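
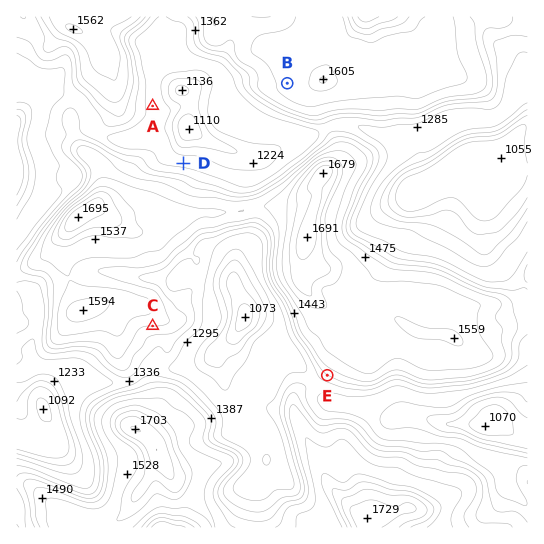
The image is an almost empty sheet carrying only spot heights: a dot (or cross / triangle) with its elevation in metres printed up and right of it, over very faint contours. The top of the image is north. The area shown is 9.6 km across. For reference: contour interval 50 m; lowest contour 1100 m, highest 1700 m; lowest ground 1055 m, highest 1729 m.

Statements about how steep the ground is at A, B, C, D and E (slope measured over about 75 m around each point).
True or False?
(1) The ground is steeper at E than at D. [True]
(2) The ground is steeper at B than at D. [False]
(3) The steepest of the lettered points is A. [False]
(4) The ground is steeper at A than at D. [False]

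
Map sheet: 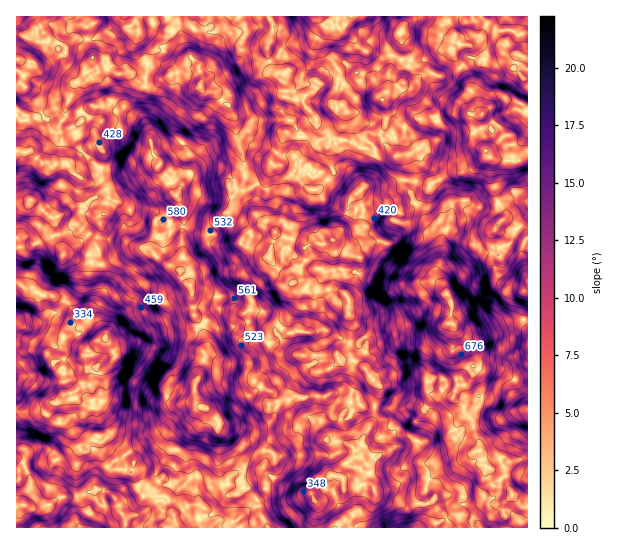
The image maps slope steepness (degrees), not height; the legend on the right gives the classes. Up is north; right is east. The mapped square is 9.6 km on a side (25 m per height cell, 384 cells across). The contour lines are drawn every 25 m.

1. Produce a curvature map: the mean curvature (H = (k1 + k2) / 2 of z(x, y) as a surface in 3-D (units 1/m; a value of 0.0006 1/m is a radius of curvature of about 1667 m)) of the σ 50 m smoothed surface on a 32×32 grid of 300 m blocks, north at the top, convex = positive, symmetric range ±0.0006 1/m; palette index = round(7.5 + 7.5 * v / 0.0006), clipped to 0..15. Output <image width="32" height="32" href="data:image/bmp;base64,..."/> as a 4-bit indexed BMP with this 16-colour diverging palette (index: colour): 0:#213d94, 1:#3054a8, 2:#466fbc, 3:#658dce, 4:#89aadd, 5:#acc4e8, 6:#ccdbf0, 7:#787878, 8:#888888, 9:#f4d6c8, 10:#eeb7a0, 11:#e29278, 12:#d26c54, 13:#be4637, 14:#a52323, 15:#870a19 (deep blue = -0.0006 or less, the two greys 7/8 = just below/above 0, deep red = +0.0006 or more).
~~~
<image width="32" height="32" href="data:image/bmp;base64,Qk12AgAAAAAAAHYAAAAoAAAAIAAAACAAAAABAAQAAAAAAAACAAATCwAAEwsAABAAAAAAAAAAlD0hAKhUMAC8b0YAzo1lAN2qiQDoxKwA8NvMAHh4eACIiIgAyNb0AKC37gB4kuIAVGzSADdGvgAjI6UAGQqHALail+qFi2Z/iCm2WoyHeMjr6IblhlSKbDUDfAZESombWKfs1Xi3mdaBDDcGbkVZqXVxpSGFg6STyXBab1prjXPHlVbCiXOFh/rMlTOqa8muzpXHWbeI64ZYQFTFYIichzFGdWeWmu6phHe1JZp5o0ZCR1JIvc/2YJdZXW2sWptAiESFWquKZGqr36wETatYbK98VHufn2cohwGVA1gFzX1zF0kIRmq8uEF1JWVa3EllJKpBETWt0TSVZ4pavGrsh8pnwDmHiajEb/9Uejn/uJfm1Rdod6tibqVpE0VVfrWdAwd1pLfLv7gVZgGeyP90AQOXs2g323JoM3innt3okmKA/IqHns64cJe5kmjM+bHj2e1Dv8TyUFWYQ1VQdsQY5hh1pNOktOZ3OSAoaEqbYGe46FChk8YYREhriG9Zqogn/na4Im3sxnlp7yWFxZ34itiHNWmpujR5WKuQGIJHlrugMqir+p6XPtVIVmuMc0IxJpeQXdZpo1hznJx/vKZQlIacZWn5utNm+oiop2z6azaaiYR65UOBc3PaM1hRdSWriGXsyZiFYHfbsDT8WXJRhPdiNpREcGKmtsqGuul5BlxudlYEopVUzcqIbIl7+nq76XsEmWsCTHpJSrNFaCPHvRWKqm+IbJlviUVXjfRjNqV0RAS6dXhpSPpYR4/3VsJW"/>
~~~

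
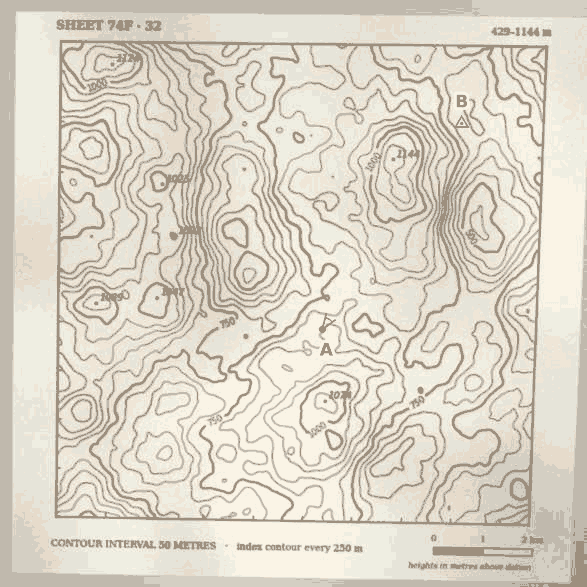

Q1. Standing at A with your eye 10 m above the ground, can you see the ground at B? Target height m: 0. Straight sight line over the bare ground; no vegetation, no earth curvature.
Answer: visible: false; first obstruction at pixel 358 277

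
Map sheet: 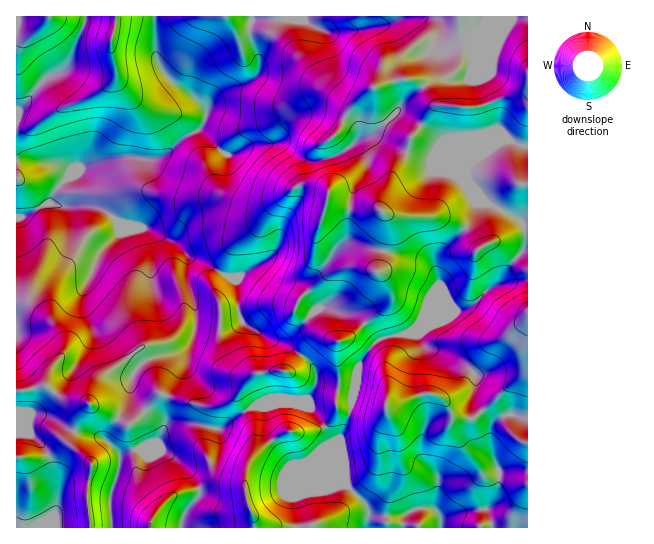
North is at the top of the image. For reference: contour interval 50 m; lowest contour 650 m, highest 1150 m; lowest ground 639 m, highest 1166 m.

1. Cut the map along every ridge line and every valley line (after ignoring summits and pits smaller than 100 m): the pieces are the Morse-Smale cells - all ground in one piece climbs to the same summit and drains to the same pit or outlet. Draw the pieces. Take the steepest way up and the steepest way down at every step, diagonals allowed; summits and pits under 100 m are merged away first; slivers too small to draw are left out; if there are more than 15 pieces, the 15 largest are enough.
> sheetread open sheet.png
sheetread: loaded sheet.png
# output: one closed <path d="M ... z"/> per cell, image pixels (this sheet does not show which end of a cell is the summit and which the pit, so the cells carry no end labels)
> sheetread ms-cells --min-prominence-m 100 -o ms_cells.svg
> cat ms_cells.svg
<path d="M527 16l-372 1 2 45 14 19 19 12 15 16 2 6-4 11-6 6-16 8-15 15-8 4-13 1-10-3-13 0-21 4-23 8-9 8 2-4-4-4-12-5-16-3-23 1 1 366 164 0 4-15 15-18-4-14-21-22-8-6-5-2-21-1 14-6 10-18 6-3 18 0 30 6 18-13 17-9 13 0 14-4 28 4 11 12 11 19 14 36-5-36 11-27 6-42 14-22 10-8 29-6 13-9 30-12 16-4 20-19 10-6 16-24 10-10 3 0z"/><path d="M527 249l-2 0-10 10-14 22-12 8-16 16-50 19-13 9-29 6-10 8-10 14-4 8-6 42-11 27 0 7 5 22 0 16 22 23 2 14 6-4 27 0 17-8 11 0 9 6 2 10 2-5 18-7 26-3 9-11 3-26 29-1z"/><path d="M154 16l-138 1 1 144 22 0 16 3 12 5 4 4-1 3 13-9 31-8 44 0 8-4 15-15 16-8 6-6 4-11-2-6-15-16-19-12-14-19z"/><path d="M287 403l-14 1-6 3-13 0-17 9-18 13-30-6-18 0-6 3-10 18-14 6 21 1 5 2 8 6 21 22 4 14-15 18-4 10 1 5 185-1 1-18-23-26-2-16-12-29-11-19-11-12z"/><path d="M519 471l-20 2-3 25-9 11-26 3-18 7-2 5-1-7-6-8-15-1-17 8-31 1-3 4-1 6 160 1 1-55z"/>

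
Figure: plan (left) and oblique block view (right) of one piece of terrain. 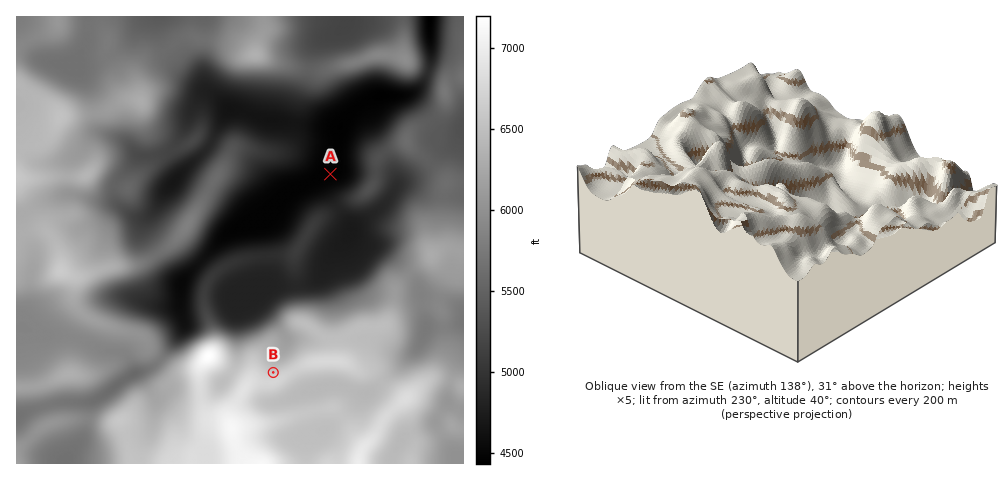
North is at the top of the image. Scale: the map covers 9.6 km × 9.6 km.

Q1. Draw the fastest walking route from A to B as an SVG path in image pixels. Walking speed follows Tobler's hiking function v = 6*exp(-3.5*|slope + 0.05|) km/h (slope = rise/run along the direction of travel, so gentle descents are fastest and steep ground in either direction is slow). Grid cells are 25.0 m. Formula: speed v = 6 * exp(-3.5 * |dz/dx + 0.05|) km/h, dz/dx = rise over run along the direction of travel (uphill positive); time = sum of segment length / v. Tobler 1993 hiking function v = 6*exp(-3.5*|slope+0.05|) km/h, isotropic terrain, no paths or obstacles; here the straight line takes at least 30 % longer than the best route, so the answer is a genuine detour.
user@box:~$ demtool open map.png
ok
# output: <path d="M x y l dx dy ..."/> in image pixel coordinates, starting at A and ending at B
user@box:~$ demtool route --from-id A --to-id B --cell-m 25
<path d="M330 174l0 6 2 2 0 35-24 47 0 14-1 2 0 10-1 2-2 2-17 8-6 6-7 14 3-1-1 2 2-1-2 5-7 7-4 7 1 2 0 19 4 7 3 3"/>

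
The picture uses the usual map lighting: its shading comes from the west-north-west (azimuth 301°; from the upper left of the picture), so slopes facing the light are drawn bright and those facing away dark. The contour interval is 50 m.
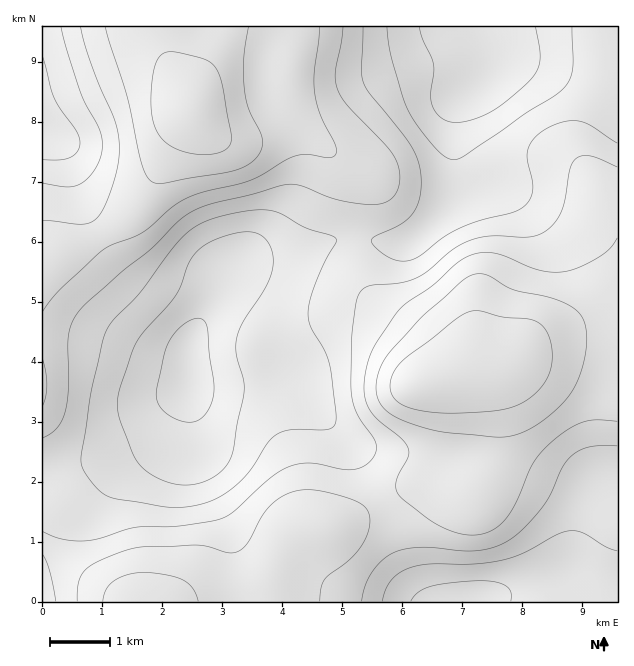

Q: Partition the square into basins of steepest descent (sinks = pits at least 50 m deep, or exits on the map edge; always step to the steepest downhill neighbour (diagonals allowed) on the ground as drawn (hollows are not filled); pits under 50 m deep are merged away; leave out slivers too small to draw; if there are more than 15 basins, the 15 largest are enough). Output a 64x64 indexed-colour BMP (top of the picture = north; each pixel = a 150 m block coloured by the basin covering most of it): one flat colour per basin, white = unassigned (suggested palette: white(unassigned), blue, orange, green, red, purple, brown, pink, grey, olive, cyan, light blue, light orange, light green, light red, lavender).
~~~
<image width="64" height="64" href="data:image/bmp;base64,Qk12CAAAAAAAAHYAAAAoAAAAQAAAAEAAAAABAAQAAAAAAAAIAAATCwAAEwsAABAAAAAAAAAA////ALR3HwAOf/8ALKAsACgn1gC9Z5QAS1aMAMJ34wB/f38AIr28AM++FwDox64AeLv/AIrfmACWmP8A1bDFACIiIiIhERERESIiIiMzMzMzMzMzMzMzMzMzMzMzMzMzIiIiIRERERERERERIzMzMzMzMzMzMzMzMzMzMzMzMzMiIiIRERERERERERETMzMzMzMzMzMzMzMzMzMzMzMzMyIiEREREREREREREREzMzMzMzMzMzMzMzMzMzMzMzMzIiERERERERERERERETMzMzMzMzMzMzMzMzMzMzMzMzMiEREREREREREREREREzMzMzMzMzMzMzMzMzMzMzMzMxERERERERERERERERETMzMzMzMzMzMzMzMzMzMzMzMzEREREREREREREREREREzMzMzMzMzMzMzMzMzMzMzMzMREREREREREREREREREREREzMzMzMzMzMzMzMzMzMzMxEREREREREREREREREREREREzMzMzMzMzMzMzMzMzMzEREREREREREREREREREREREREzMzMzMzMzMzMzMzMzMREREREREREREREREREREREREREzMzMzMzMzMzMzMzMxERERERERERERERERERERERERERMzMxETMzMzMzMzMzEREREREREREREREREREREREREREREREREzMzMzMzMzMRERERERERERERERERERERERERERERERERMzMzMzMzMxEREREREREREREREREREREREREREREREREzMzMzMzMzERERERERERERERERERERERERERERERERETMzMzMzMzMRERERERERERERERERERERERERERERERERMzMzMzMzMxEREREREREREREREREREREREREREREREREzMzMzMzMzERERERERERERERERERERERERERERERERETMzMzMzMzMRERERERERERERERERERERERERERERERERMzMzMzMzMxEREREREREREREREREREREREREREREREREzMzMzMzMzERERERERERERERERERERERERERERERERETMzMzMzMzMRERERERERERERERERERERERERERERERERMzMzMzMzMxERERERERERERERERERERERERERERERERMzMzMzMzMzERERERERERERERERERERERERERERESIhEzMzMzMzMzMRERERERERERERERERERERERERERERIiIiIjMzMzMzMxERERERERERERERERERERERERERERIiIiIiIzMzMzMzEREREREREREREREREREREREREREREiIiIiIiMzMzMzMREREREREREREREREREREREREREREiIiIiIiIiIzMzMxEREREREREREREREREREREREREREiIiIiIiIiIiIiMyEREREREREREREREREREREREREREiIiIiIiIiIiIiIiIRERERERERERERERERERERERERIiIiIiIiIiIiIiIiIhERERERERERERERERERERERERIiIiIiIiIiIiIiIiIiERERERERERERERERERERERERIiIiIiIiIiIiIiIiIiIREREREREREREREREREREREREiIiIiIiIiIiIiIiIiIhEREREREREREREREREREREREiIiIiIiIiIiIiIiIiIiERERERERERERERERERERERESIiIiIiIiIiIiIiIiIiJBERERERERERERERERERERERIiIiIiIiIiIiIiIiIiIkREEREREREREREREREREREREiIiIiIiIiIiIiIiIiIiREREERERERERERERERERERESIiIiIiIiIiIiIiIiIiJEREREERERERERERERERERERIiIiIiIiIiIiIiIiIiIkRERERBEREREREREREREREREiIiIiIiIiIiIiIiIiIiREREREQRERERERERERERERESIiIiIiIiIiIiIiIiIiJEREREREERERERERERERERERIiIiIiIiIiIiIiIiIiIkRERERERBERERERERERERERESIiIiIiIiIiIiIiIiIiREREREREERERERERERERERESIiIiIiIiIiIiIiIiIiJERERERERBERERERERERERERIiIiIiIiIiIiIiIiIiIkREREREREERERERERERERERIiIiIiIiIiIiIiIiIiIiRERERERERBERERERERERERIiIiIiIiIiIiIiIiIiIiJEREREREREERERERERERERIiIiIiIiIiIiIiIiIiIiIkRERERERERBEREiIRERESIiIiIiIiIiIiIiIiIiIiIiREREREREREQRIiIiIhEiIiIiIiIiIiIiIiIiIiIiIiJERERERERERBIiIiIiIiIiIiIiIiIiIiIiIiIiIiIiIkREREREREREQiIiIiIiIiIiIiIiIiIiIiIiIiIiIiIiREREREREREQiIiIiIiIiIiIiIiIiIiIiIiIiIiIiIiJERERERERERCIiIiIiIiIiIiIiIiIiIiIiIiIiIiIiIkRERERERERCIiIiIiIiIiIiIiIiIiIiIiIiIiIiIiIiREREREREREIiIiIiIiIiIiIiIiIiIiIiIiIiIiIiIiJEREREREREIiIiIiIiIiIiIiIiIiIiIiIiIiIiIiIiIkREREREREQiIiIiIiIiIiIiIiIiIiIiIiIiIiIiIiIiREREREREQiIiIiIiIiIiIiIiIiIiIiIiIiIiIiIiIiJERERERERCIiIiIiIiIiIiIiIiIiIiIiIiIiIiIiIiIkREREREREIiIiIiIiIiIiIiIiIiIiIiIiIiIiIiIiIi"/>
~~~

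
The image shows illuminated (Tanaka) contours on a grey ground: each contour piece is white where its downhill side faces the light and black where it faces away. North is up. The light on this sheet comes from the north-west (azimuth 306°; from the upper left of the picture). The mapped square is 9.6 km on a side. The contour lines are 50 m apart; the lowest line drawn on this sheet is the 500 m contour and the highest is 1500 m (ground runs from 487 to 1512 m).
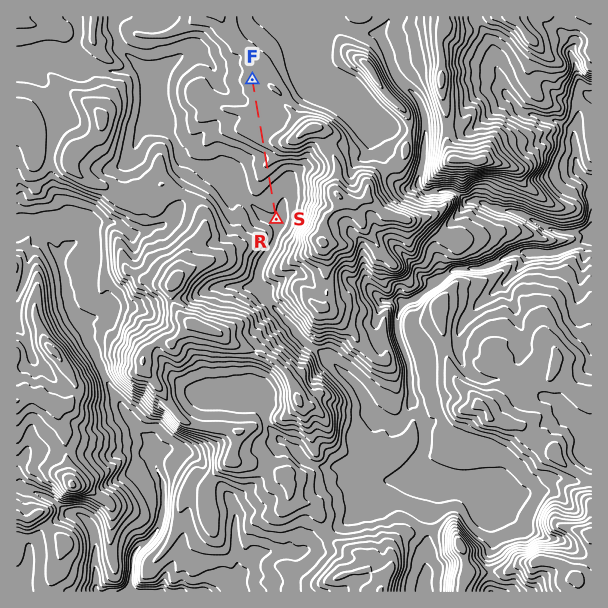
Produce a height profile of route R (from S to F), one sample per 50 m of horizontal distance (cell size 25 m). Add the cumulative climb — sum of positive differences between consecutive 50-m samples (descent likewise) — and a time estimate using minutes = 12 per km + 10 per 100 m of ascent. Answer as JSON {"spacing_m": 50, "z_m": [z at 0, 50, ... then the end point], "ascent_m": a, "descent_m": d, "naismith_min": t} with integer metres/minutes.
{"spacing_m": 50, "z_m": [987, 987, 995, 1004, 1008, 1012, 1016, 1020, 1024, 1029, 1035, 1042, 1053, 1069, 1087, 1107, 1126, 1143, 1152, 1153, 1146, 1142, 1150, 1167, 1190, 1212, 1227, 1233, 1233, 1230, 1227, 1223, 1221, 1220, 1222, 1222, 1220, 1218, 1219, 1220, 1218, 1215, 1217, 1222, 1225, 1226, 1227, 1227, 1227], "ascent_m": 272, "descent_m": 32, "naismith_min": 55}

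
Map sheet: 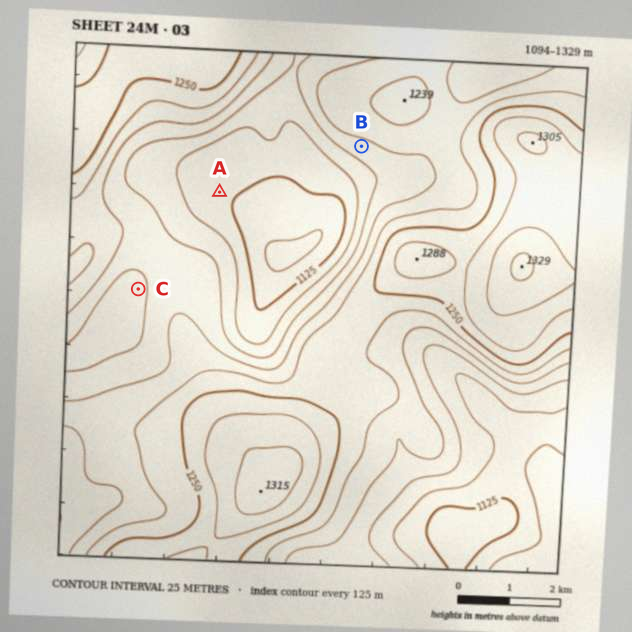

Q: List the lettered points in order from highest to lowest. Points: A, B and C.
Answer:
B C A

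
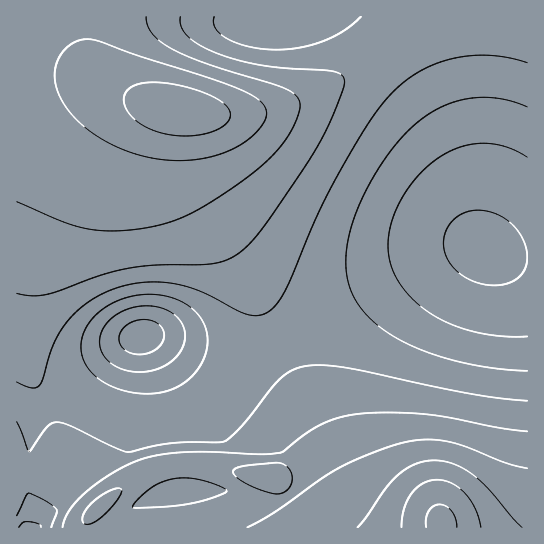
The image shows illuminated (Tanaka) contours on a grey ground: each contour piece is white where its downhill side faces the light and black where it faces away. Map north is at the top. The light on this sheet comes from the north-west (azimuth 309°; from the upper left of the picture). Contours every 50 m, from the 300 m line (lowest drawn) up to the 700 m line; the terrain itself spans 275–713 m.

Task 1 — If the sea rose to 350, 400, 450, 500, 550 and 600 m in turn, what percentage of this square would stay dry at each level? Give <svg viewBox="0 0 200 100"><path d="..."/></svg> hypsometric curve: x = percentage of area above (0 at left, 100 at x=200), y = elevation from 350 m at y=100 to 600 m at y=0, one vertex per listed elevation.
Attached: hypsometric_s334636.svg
<svg viewBox="0 0 200 100"><path d="M180 100l-18-20-40-20-41-20-32-20-31-20"/></svg>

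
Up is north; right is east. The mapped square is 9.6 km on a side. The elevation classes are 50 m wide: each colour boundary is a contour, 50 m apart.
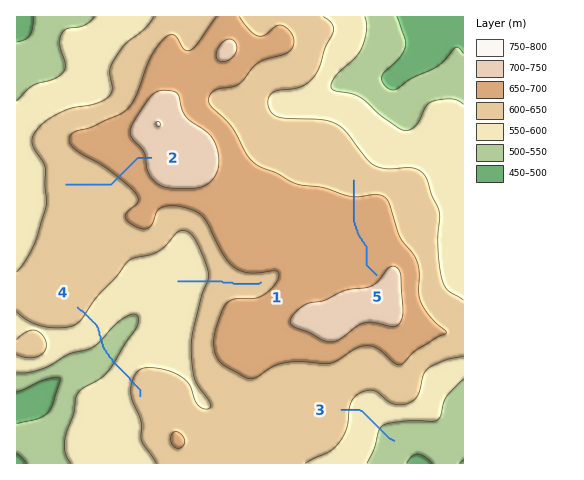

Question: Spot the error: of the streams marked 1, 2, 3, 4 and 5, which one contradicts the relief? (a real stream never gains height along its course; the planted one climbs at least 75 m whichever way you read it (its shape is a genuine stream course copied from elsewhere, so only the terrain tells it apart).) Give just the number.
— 4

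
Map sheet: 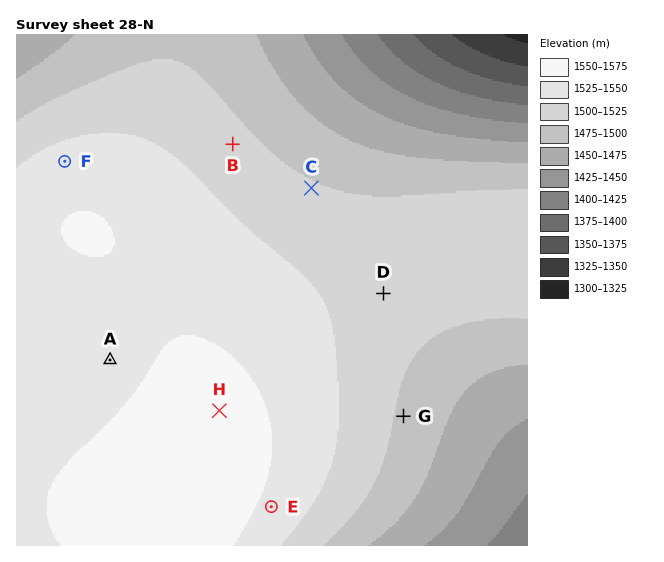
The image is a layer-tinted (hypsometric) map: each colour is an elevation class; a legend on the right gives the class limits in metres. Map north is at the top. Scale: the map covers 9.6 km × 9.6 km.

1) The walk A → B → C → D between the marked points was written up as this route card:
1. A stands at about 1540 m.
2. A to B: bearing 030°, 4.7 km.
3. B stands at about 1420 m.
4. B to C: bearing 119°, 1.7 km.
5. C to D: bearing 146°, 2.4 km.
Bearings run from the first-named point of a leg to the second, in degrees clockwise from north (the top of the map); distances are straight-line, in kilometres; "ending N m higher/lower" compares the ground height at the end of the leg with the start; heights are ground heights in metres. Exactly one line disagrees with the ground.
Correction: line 3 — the height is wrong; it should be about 1510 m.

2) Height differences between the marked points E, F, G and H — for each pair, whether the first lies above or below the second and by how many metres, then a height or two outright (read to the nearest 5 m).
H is above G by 65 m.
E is above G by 50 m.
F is above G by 40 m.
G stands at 1495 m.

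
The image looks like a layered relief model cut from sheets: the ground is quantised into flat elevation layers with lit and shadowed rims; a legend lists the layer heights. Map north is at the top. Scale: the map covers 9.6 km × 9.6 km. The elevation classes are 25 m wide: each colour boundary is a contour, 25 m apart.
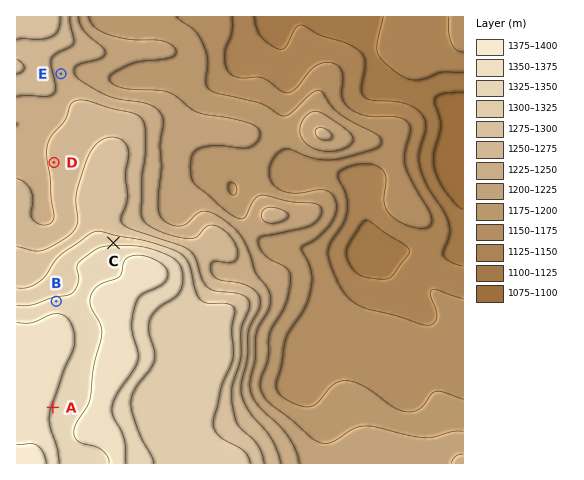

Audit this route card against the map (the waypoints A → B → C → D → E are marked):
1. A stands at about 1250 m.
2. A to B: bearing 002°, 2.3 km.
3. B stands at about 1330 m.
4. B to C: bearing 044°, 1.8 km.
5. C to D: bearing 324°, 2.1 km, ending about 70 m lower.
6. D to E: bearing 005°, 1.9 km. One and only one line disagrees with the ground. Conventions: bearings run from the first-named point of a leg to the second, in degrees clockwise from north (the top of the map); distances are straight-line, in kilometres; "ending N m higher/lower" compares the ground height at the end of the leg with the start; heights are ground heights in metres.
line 1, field height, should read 1350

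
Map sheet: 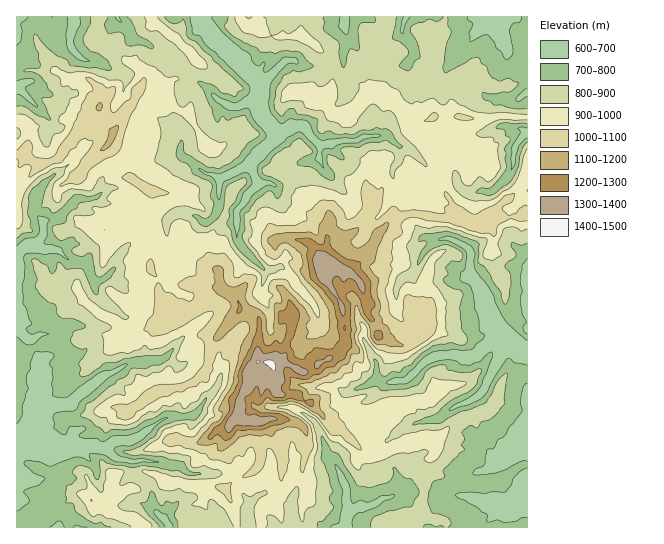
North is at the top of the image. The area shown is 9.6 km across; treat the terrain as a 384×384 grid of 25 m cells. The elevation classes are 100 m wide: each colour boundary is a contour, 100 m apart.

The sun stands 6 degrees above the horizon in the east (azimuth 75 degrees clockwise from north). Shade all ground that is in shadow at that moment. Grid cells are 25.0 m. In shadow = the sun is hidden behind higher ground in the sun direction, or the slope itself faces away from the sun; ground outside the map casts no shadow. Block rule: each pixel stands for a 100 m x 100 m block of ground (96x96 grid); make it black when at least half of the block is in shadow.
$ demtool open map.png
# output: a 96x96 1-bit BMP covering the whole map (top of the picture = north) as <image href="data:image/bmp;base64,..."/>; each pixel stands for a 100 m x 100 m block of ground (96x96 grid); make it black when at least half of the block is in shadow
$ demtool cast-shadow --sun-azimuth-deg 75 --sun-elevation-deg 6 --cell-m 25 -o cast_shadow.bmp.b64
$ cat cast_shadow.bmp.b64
<image width="96" height="96" href="data:image/bmp;base64,Qk2+BAAAAAAAAD4AAAAoAAAAYAAAAGAAAAABAAEAAAAAAIAEAAATCwAAEwsAAAIAAAAAAAAA////AAAAAAD///8//7zcH/IGAAD///x//73ch/AAAAD//8D//72dA2AAAAD//gH//728A/gAAAD//gP//xw8B/xgADD//AP//z48D9/gAfj//YH//z/eD8/wBwP//YH//jfeD8PwAAL//4PwAB/cH8PwAAD//8/h/8fcP4P4AAD///////PcfwP8AAD//////3vc/wf8ABj//////z/c/8P8ABz//////h3c/8H8AAT//////h/c/4CeAAD//////j++/wYGAAD//////j/+/AKAAwD//////399/AGABgD///////z94AAABAD///////i7wAADgAD//////4AHwAAj4AD//////8A/gAAA4AD//////8f/AAAQfgD//////9/+ABAAP4D//////9/YABAAH8B//////++AAAH8B8B//////++AGA/8A8B//////++eaB/8AeB///////88gjv8AOD///////85MJs8BPD///////8HoLgMBnD///////gHQfwADzD///////gHyX8H/5D///////kP+P8H+YD///////nP/fwB4P////////vv/fAgwP/////////v/fBwAP7//////////eD4Afz////n/3///eH4A/j////z/7/3+cPwA/j//n/z/8f3+8PgB/D//P/3/9//+8PAB/D/+///////+8OAB/D/8+///7//94OAD/D/59/f////74OYD/D8J//f////74H4P+D5p//f////ywH4f+D7j/+P/f//mgD4f8Dz//+H/f//mAB4/8D//3+H+f//kAA5/8D///+H8///gAAc/4D//7+Pt///gMA+f4D//5+PJ///AcB//4L//4+OA//+weB//47//4cOA/+BwPB//9x//4MeA/8HwHB//54f/gAMGf9/wnh//B4f+AAMPf7/57h/8B8/58AD/vx/59wY4g8//4AH5vx/x8wBw4Y///wDh3z/z+bHh8J/f/8AD375j8fPg/B/f//ADz/wH8PHj/B/f/+ABz/wP8OHH/z/8/4AB5/wf8OPO/zf4fgAD//gf8ePO/7v4PAAP/+A/8OPO77z8HAA/P8B/+OecZ+z+AAD/H+D7+GeeB+PfAAH+B/B/2H8eB+f/wAH8A/g/sH4+B/fv4YH4A/5///w8A/f38YDwAf7///g4APf78IHgAP////gwAD/98MHgAf//v/gwADf84EGA4///D/hwH+/+TAABp//+D/88D9//HAAB///4BesYAD//jgAB///wAcMQAD//zgAB//fAAIAwAP//zwAD//GBxgAgAP//zwAH7/gB4ABgdD//x4APx/gB4ABw4D//B4Afh/gBwABwAD/6P8AfD/gJwB8oAD/A/8AYP/+bwD4CAD+D/4Dwf//7kD4CAz8P/gPw///zuD4GB78//B/h///j+B8OB77/4D/H///D+B4GD7z/z/+P///D+D4DD7z/n/8//wcD+H8An7z/v/4//gID8HgAHzz/v/w//DID43gAD7z/n/Af+DYD7jgADrzPj/GH8jMB3hpAB4="/>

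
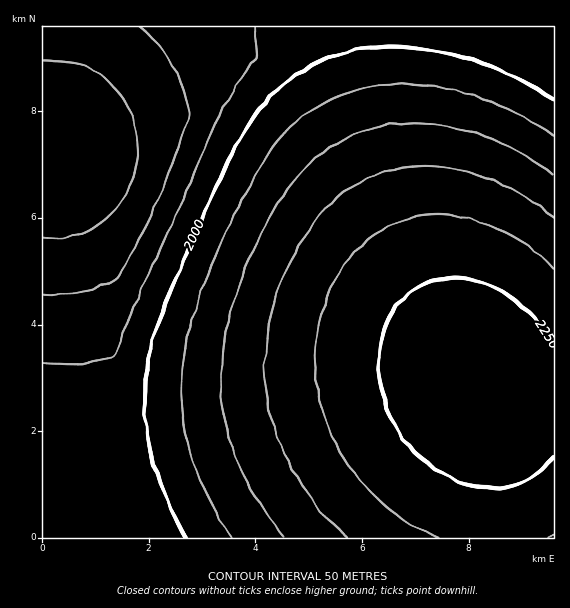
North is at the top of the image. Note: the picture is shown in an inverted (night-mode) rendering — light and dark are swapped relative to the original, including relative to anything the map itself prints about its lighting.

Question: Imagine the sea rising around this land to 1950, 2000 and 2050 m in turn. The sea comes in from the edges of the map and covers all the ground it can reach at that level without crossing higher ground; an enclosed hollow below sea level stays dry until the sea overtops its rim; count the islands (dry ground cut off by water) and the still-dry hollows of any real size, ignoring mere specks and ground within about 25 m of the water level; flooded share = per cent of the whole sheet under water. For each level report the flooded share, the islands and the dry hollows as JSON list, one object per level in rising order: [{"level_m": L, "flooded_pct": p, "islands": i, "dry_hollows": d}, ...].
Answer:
[{"level_m": 1950, "flooded_pct": 18, "islands": 0, "dry_hollows": 0}, {"level_m": 2000, "flooded_pct": 34, "islands": 0, "dry_hollows": 0}, {"level_m": 2050, "flooded_pct": 44, "islands": 0, "dry_hollows": 0}]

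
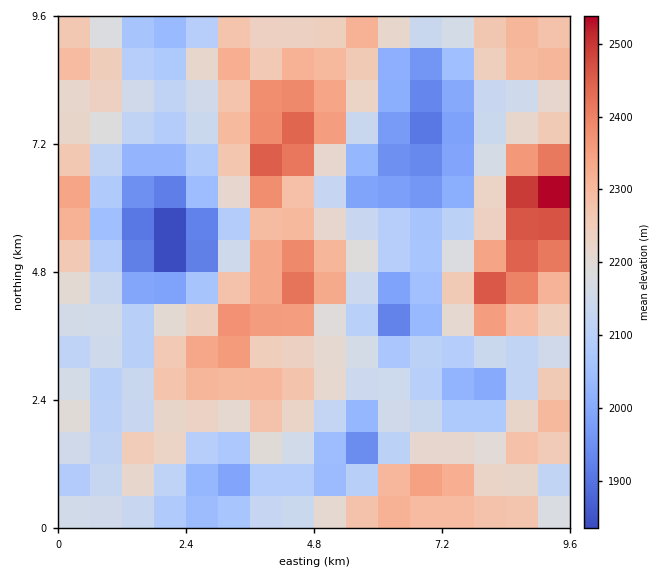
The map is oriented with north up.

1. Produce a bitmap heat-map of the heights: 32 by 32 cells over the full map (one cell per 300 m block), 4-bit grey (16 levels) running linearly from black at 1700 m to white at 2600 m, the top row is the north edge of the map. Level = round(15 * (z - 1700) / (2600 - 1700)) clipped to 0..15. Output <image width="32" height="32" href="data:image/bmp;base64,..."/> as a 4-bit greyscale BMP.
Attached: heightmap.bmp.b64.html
<image width="32" height="32" href="data:image/bmp;base64,Qk12AgAAAAAAAHYAAAAoAAAAIAAAACAAAAABAAQAAAAAAAACAAATCwAAEwsAABAAAAAAAAAAAAAAABEREQAiIiIAMzMzAERERABVVVUAZmZmAHd3dwCIiIgAmZmZAKqqqgC7u7sAzMzMAN3d3QDu7u4A////AIiHdmZWZ4d3iaqqqZmZqZh3eId3dlZ3d4iaq6u7qqmHZniYdmVVZnZmeKu7upmYdnZomXZlRWd2ZVeaurmImYeHd5mYZVZ4h2VFeJmZiJqZl3eaqYd3iYh2RFeIiImqqZh3eJmZiJmYdkVoh3d4maqYd2eJmZmqmYdmiHdlVnmql3Z3mamqqqqYeIh2ZUVoqod3eKq7uqqZmYd3dmVWZ5h3h3iqu7qZmZmHdndmdmd3d4dniavLmZmJh2Z3d4iHiHiHZ4may7u6iIZUVnmqmZiIh3eIibu7y5h2M0aKzLqpmIdlZmeru8y5hkRWi93LqpiGUzNGmqvMypdlZ4rNy7qodkMiNXmrzLqYdmaJvNzLuXZTIjRoq7upiHZmeJvN3Ll1QyI0V6u6mYh2ZniKzdy6dUMiRWiaqZh3dmZmis7dynVDM1Z5u6mGVVVVVnrO7cp2VEVnisy5hlRERFaK3u65hmVVZordy5dVRERVeb3dqHZlVmeazdyoZlRERWiru5iHdmZ4q7zMyXZUNEVomaqYiYd3eJu8zcqXVDRFeIiJmJmXd3eazMy6mGREVXiHiZiZhmeImru7uqhkRFV4h4mpqYZniaqqqqqoZERWiZmqqqh2Z4m6maqqqGVVaJq7uqqYdmZoqpmZmaqHdmiaqqqZh2ZlVomZmYm7qZiJmaqp"/>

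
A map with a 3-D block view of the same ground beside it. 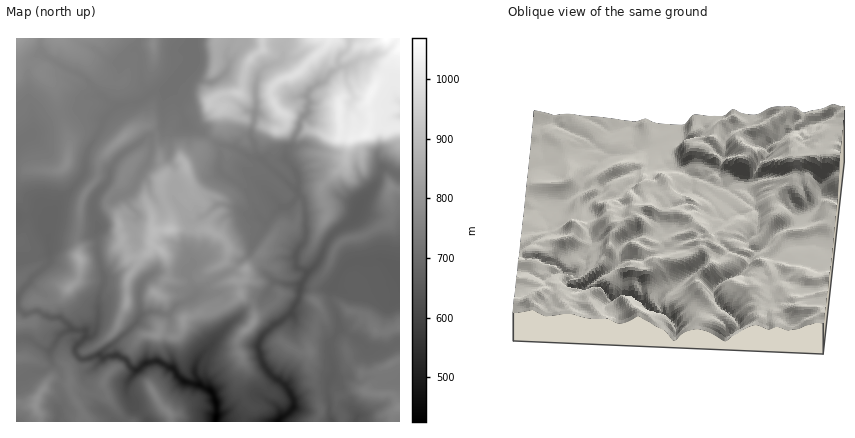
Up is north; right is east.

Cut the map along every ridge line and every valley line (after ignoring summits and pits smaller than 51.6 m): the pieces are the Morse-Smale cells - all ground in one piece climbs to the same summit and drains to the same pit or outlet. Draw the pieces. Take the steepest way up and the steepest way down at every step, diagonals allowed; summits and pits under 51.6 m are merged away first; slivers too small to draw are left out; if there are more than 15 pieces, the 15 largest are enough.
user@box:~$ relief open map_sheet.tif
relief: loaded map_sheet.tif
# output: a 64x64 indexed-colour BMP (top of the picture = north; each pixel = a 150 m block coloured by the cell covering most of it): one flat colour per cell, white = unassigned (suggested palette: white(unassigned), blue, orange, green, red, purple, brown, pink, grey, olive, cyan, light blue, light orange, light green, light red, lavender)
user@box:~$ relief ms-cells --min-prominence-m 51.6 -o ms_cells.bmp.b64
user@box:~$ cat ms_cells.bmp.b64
<image width="64" height="64" href="data:image/bmp;base64,Qk12CAAAAAAAAHYAAAAoAAAAQAAAAEAAAAABAAQAAAAAAAAIAAATCwAAEwsAABAAAAAAAAAA////ALR3HwAOf/8ALKAsACgn1gC9Z5QAS1aMAMJ34wB/f38AIr28AM++FwDox64AeLv/AIrfmACWmP8A1bDFAERERERERERERAAA3d3d3d3czADu7u7u7u6ZmZmVVVVVREREREREREREQA3d3d3d3dzMzO7u7g7u7umZmZVVVVVERERERERERERA3d3d3d3d3MzMzu7gAO7u6ZmZVVVVVURERERERERERE3d3d3d3d3czMwA7gAA7u6ZmZVVVVVVRERERERERERETd3d3d3d3dzMzAAAAADu7pmZlVVVVVVERERERERERERN3d3d3d3dzMzMAAAADu7umZlVVVVVVURERERERERERE3d3d3d0czMzMAAAADu7u6ZlVVVVVVVRERERERERERETd3d3dERzMzMzAAADu7u7plVVVVVVVVERERERERERERE3d3dERHMzMzMAADu7u7pmZVVVVVVVUREREREREREREEd3dEREczMzMwADu7u7umZlVVVVVVVRERERERBREREERERERERzMzMzAAO7u7u6ZlVVVVVVVVERERERBEREREREREREREczMzAAA7u7u7pmVVVVVVVVUREREREERERERERERERERHMzMAA7u7umZmZVVVVVVVVRERERERBERERERERERERERzMwAAO7pmZmZmVVVVVVVVERERERESxEREREREREREREczAAA7umZmZmZVVVVVVVURERERLu7ERERERERERERERHMzAAOmZmZmZmVVVVVVVRERERLu7uxERERERERERERERzMAAzJmZmZmZVVVVVVVERES7u7u7EREREREREREREREczMzMyZmZmZlVVVVVVU//+7u7u7sRERERERERERERERHMzMzJmZmZlVVVVVVV///7u7u7uxERERERERERERERERzMzJmZmZmVVVVVVVX///u7u7u7ERERERERERERERERERzJmZmZmVVVVVVVVf//u7u7u7sREREREREREREREREREZmZmZmZVVAAVVVV//u7u7u7uxERERERERERERERERERmZmZiIiAAAAABVX/u7u7u7u7sRERERERERERERERERERERGIiIAAAAAABf/7u7u7u7uxEREREREREREREREREREREYiIiAAAAAAA//+7u7u7uxERERERERERERERERERERESKIiIgAAAAAD///u7u7u7ERERERERERERERERERERERIiiIiIAAAAiP//+7u7u7sREREREREREREREREREREREiIoiIiIiIiI///7u7u7uxERERERERERERERERERERESIiiIiIiIiIj///u7u7uxEREREREREREREREREREREREiIoiIiIiIiP//+7u7u7ERERERERERERERERERERERESIiiIiIiIiI///zu7d3cRERERERERERERERERERERERIiIoiIiIiIj//zN3d3d3EREREREREREREREREREREREiIiKIiIiIiP//M3d3d3EREREREREREREREREREhERESIiIiKIiIiIMzMzd3d3cREREREREREREREREREiIRERIiIiIiiIiIgzMzN3d3dxERERERERERERERERESIiEREiIiIiKIiIiDMzMzd3d3ERERERERERERERERERIiIiESIiIiIiiIiIMzMzM3d3cRERERERERERERERERIiIiIiIiIiIiKIiIgzMzMzN3d3EREREREREREREREREiIiIiIiIiIiIiiIiDMzMzMzd3dxEREREREREREREREiIiIiIiIiIiIiIoiIMzMzMzM3d3ERERERERERERERIiIiIiIiIiIiIiIiiIgzMzMzMzd3dxERERERERERESIiIiIiIiIiIiIiIiIogjMzMzMzM3d3ERERERERERERIiIiIiIiIiIiIiIiIiIiMzMzMzMzd3dxEREREREREREiIiIiIiIiIiIiIiIiIiIzMzMzMzN3d3cRERERERERESIiIiIiIiIiIiIiIiIiIjMzMzMzM3d3d3ERERERERERIiIiIiIiIiIiIiIiIiIiMzMzMzMzN3d3dxERERERERZmYiIiIioiIiIiIiIiIiIzMzMzMzM3d3d3dxERERERZmZmYiIiKiIiIiIiIiIiIjMzMzMzMzN3d3d3dxERERZmZmZiIiKqoiIiIiIiIiIiMzMzMzMzM3d3d3d3cREWZmZmZmIiIqqiIiIiIiIiIiIzMzMzMzMzN3d3d3dxEWZmZmZmZiKqqqoiIiIiIiIiIjMzMzMzMzMzd3d3d3ERZmZmZmZmqqqqqiIiIiIiIiIiMzMzMzMzMzM3d3d3ERZmZmZmZmaqqqqqoiIiIiIiIiIzMzMzMzMzMzMzN3dxFmZmZmZmZqqqqqqiIiIiIiIiIjMzMzMzMzMzMzMzd3EWZmZmZmZmqqqqqqIiIiIiIiIiMzMzMzMzMzMzMzMzMWZmZmZmZmaqqqqqoiIiIiIiIiIzMzMzMzMzMzMzMzMzZmZmZmZmZqqqqqqqoiIiIiIiIjMzMzMzMzMzMzMzMzM2ZgAAZmZmqqqqqqqqIiIiIiIiMzMzMzMzMzMzMzMzMzNgAAAGZmZqqqqqqqqiIiIiIiIzMzMzMzMzMzMzMzMzMzAAAAZmZmaqqqqqqqoiIiIiIjMzMzMzMzMzMzMzMzMzMwAAAGZmZmaqqqqqqiIiIiIiMzMzMzMzMzMzMzMzMzMzAAAABmZmZmqqqqqqIiIiIiIzMzMzMzMzMzMzMzMzMzAAAAAGZmZmqqqqqqqiIiIiIjMzMzMzMzMzMzMzMzMzMAAAAABmZmZqqqqqqqoiIiIi"/>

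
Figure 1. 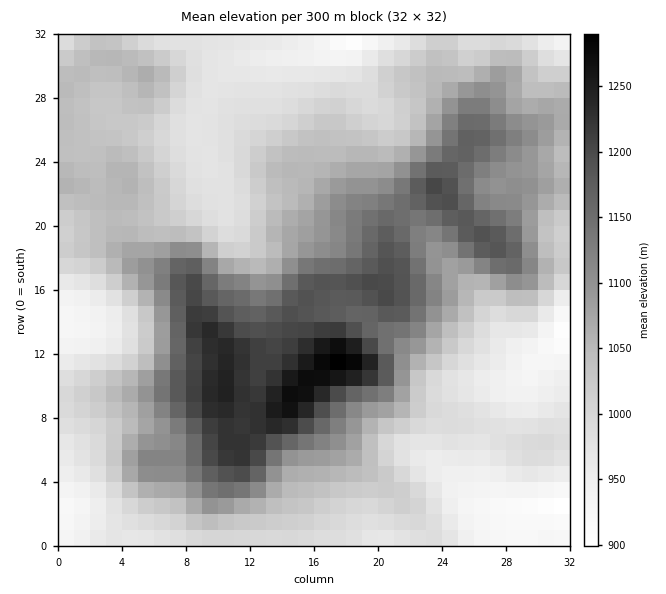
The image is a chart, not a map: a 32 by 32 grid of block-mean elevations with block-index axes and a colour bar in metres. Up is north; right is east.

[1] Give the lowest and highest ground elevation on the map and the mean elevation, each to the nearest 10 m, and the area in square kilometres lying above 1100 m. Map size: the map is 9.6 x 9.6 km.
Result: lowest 890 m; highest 1290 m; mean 1060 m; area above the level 26.7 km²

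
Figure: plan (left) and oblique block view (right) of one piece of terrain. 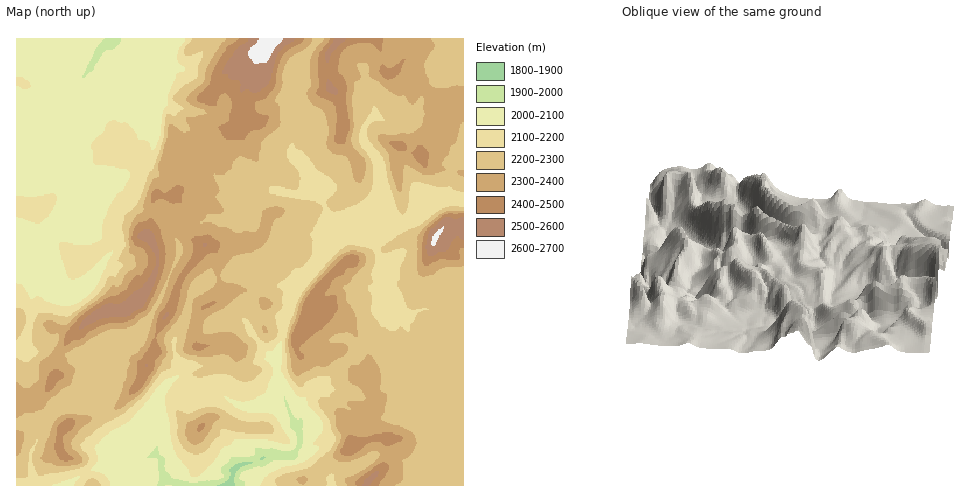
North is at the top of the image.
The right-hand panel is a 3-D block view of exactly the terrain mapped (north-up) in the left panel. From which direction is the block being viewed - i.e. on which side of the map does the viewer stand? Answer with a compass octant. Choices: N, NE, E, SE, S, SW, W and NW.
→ E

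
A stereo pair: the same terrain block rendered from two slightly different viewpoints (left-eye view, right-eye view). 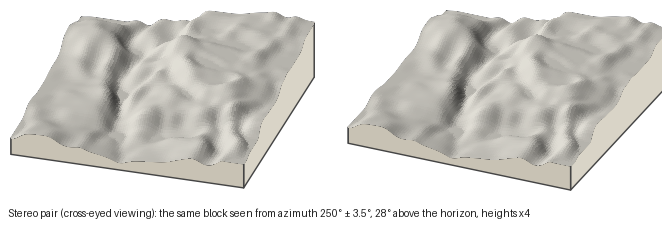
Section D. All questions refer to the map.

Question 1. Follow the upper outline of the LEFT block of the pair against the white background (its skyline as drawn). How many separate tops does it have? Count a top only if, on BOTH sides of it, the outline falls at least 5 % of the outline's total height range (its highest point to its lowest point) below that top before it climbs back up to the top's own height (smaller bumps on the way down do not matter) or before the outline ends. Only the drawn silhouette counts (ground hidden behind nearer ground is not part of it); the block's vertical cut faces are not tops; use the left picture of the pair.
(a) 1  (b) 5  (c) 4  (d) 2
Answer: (d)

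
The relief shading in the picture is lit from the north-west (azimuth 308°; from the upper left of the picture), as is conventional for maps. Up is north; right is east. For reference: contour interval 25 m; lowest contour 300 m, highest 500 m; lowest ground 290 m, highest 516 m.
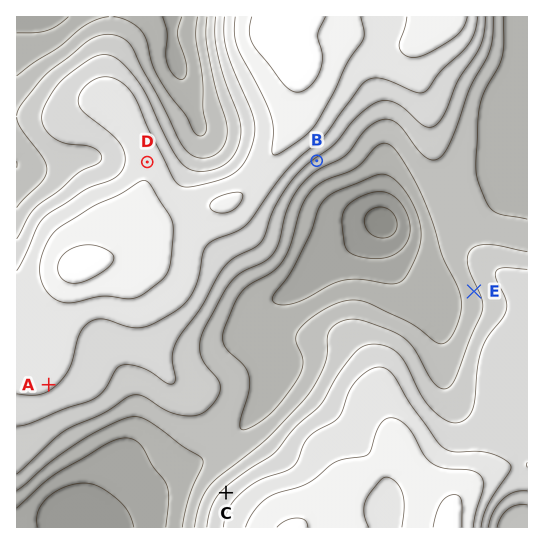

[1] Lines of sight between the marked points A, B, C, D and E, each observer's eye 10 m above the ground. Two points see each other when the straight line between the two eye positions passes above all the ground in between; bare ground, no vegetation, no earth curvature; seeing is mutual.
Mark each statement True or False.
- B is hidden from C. False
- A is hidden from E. False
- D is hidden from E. True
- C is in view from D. False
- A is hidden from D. True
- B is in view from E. True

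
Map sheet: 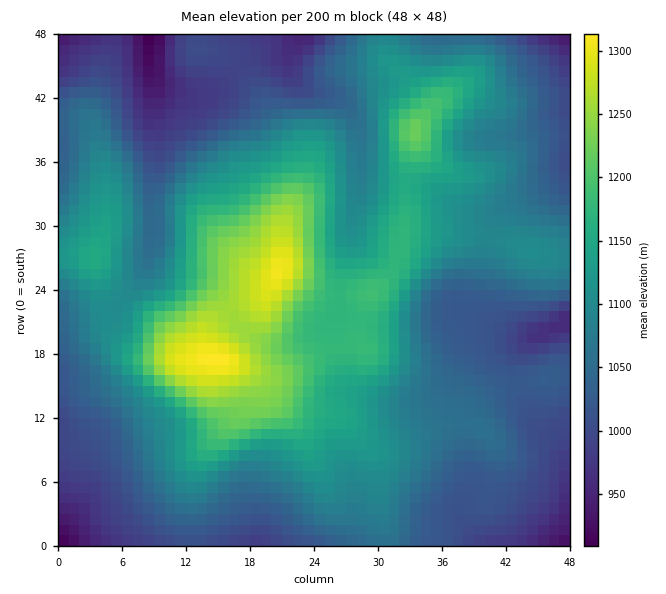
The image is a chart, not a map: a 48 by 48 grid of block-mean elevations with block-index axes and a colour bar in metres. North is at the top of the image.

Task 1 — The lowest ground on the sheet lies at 900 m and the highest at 1310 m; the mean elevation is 1090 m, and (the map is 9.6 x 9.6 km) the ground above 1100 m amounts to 37.6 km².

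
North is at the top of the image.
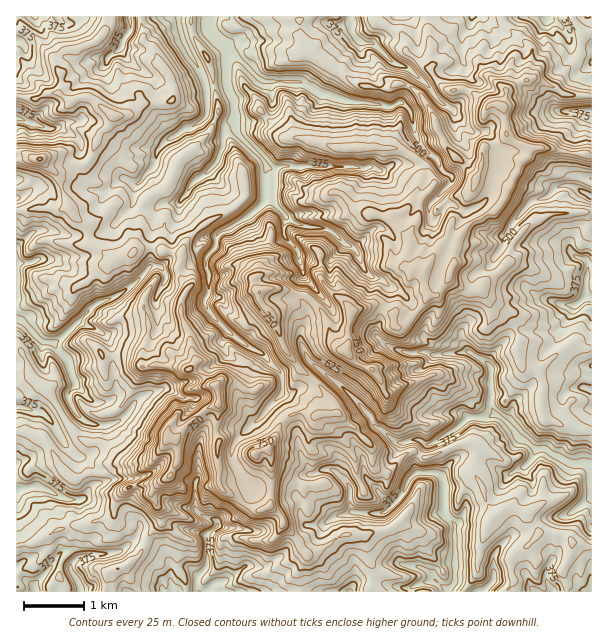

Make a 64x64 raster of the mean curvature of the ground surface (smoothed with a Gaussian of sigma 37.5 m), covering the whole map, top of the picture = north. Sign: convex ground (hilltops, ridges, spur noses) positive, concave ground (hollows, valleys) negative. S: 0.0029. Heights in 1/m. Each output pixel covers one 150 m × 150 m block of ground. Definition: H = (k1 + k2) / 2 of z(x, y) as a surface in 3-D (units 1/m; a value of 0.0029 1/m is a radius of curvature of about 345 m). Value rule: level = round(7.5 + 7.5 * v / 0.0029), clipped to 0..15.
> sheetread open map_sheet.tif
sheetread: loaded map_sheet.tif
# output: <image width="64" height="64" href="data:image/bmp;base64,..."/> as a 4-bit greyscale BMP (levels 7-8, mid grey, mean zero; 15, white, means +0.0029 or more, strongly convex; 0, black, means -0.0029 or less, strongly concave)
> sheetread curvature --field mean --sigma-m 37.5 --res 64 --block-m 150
<image width="64" height="64" href="data:image/bmp;base64,Qk12CAAAAAAAAHYAAAAoAAAAQAAAAEAAAAABAAQAAAAAAAAIAAATCwAAEwsAABAAAAAAAAAAAAAAABEREQAiIiIAMzMzAERERABVVVUAZmZmAHd3dwCIiIgAmZmZAKqqqgC7u7sAzMzMAN3d3QDu7u4A////ANZMfHI5lmuHdphjZmVVZmdlVkOqhjE5lEuSCLpzonqGhTfLBomXl4dl12tDjLmHqHaZhWh6zqYrVM1RnFpoqHaLoaVL3MynZ5eTRbZkd5hph5eGiZllRF1FnkK4S2XYdlaoShaHeNp4d4igx5RXV4jJd4WJdSVYx0SdZch5o4p2l2pnhCIQWqdneLDWdmZzW7mIZoiHWoqGRYxxqphmaniaqGiJm7lGtVafwPis/fZMdqp4iHd5iZs1i6U5mYd6uXeKqIl3iYWYa6QAu6Yjm5eWasuqqYiayCaKqWRoqquUiHeZmqiZhUm0OvoGJWRPtEU3qpqsuYeaNHqoh4iHeLVniWiYl6hUSYr7ARSJ22xzuWIiIATMhTJ1eaqHmWMRiUmYqXZmp0ZvpRCGlLys9nW3aIR3oE64crhHiJiKqpUoaoggIleaZesls4aex2bERoeKhe54B9lxm1qWiXaZzYRDMlnHSI74m4rynPpndsVYma1x9E9g/YFpipVqtLd8tJpHm7plISJs/jAH5nZmxWdq5wqEjYCLkZqZiCp0yFXEnIiqeZiHjHCNuQjoVmbmdlMRbDyspgADi5iFUynbZXZGiKhmeZm5ywzVCfRHxuWHaYdtPXTHb6gnmGnqRKZEVXdZpldmh2eOiLUK4mz653O7lYk8qH/p75V4mnnUVElleJtyiqmHZnfqpwn3OIr1Y7VGtK+0AVAH7KmHk0RFeJiaqjbKmXhle+nGF7lTZapkiKlm6TCXPGAYyqpkSJaqqpmWPMQSJYdX6ZxVtGVHilSqdp6wGqit7VComTSJyqmIp2ONIr21R2afW9Smh3OKuKqr50DaqmRXlBIyR4m4iHciVtgPh5xVdl7UvfplpEmYiIu2BL10Z3dUykfEmbd4ZqqKsbg2R5RWeQAC9kenMlmHjnBIr2R4aJh7GMVpp1q7iJqmM5qWh0IRv9rla9yhlWnnBYba2HZKaawmmWaodUOJqLkGeoVpVzQwbPumfPC3nkBXaPhp3Jq5dhmolpeJioqF1DycZo3Iif9yqmd3YI3QCIifp2MG/ah9JYmolneHe0jCR3tmjq2ImslEW6UIvQKHnrrty/dYm7UHioeJh2a6S0NVnXdrdppbl4TZEHz0Gp3scoQAARESBHaqh2iYitlDO9vaOHiWpmx1PGBWb4B4q7toEEzKmIZbpUuYhoqYszhgn5E2ZqR2bIywCZh+c5enmkEq2kOodKunSId3aJdUfOUFOKV3tZTKiBC8ZbtkV7WpRG28c9hjarh3d3hnl1ZXnkGquofFZuagDqZX+WdYsp1oSonDm2dEqXmpiJaYl2eLxAq5isNZ9yD2V36oiF1ivNp5t5lbZVaYiXiZQ0xZp3nGUASa0Kj3AmWnuTVn2A3baaeTbLpGmKmIhkJHQ0l5iLqKgQf0VN6g1kvdvMyw6aaGk0aKenmal2ZViLyDKbqam5q4QJ8In7CdqbVmMAy5loI0a2lZxlmndUmJmYJNyZdXiai2DBqLgJN7u8zhf1uII5iqi1fTRHqXeaiJkRE1VYiZmZsiKapC/7mpZWCIOacKu5iKhcuJVsuHd3iwXSRVVmiZq3rY2WBXiInfsG/ElCeKaXeml1ZTqaiIg0Qdybu6qHebiaTWyQ6YZ2cF/7kAeIpZeImJirh5VmdzyWKadVd2dplXhZwzCGh28I+ZkEtW1nmHaXtmRB2VZnZ6hzNXiZdWmHaGaOwgGGnxsAAFeqMnqKU6maR5JemGVll5hoe4iYV4hqZnjPsgPfIIzc6orKt1xSbWrZxgfLqZeLy6qqdnp1h2mGmHjPYEcIdEVXqbeZmUtnQ1rpUKqqvdN4hbiIaah6hVCKiHr5JHzcu3qIdnaYgJiqVZ2UEmd3WVdmllZmqGqatDuoZ9olemmsuneYhni6CsuGbZaZOIIndEmGeZdkN4m5BJWI2DVq56u7t5hYiW+gi6Z5w1VUSKRUnIeHZ1ijWLpiGKrnNYxYdpiEcHmZmwBatnfaRph2Wqy2aLl3eqgpqYshfdk1MAAAAAEHNFfUPaXXd4uHNWWb7+qWW3eIiimrq8Cvcia1eancrJqYzjBvosdneqZ63vuGiqk7l4ZXVInKlGsiasp8vMzLurujG/lE2naL3/qHqFh4Y3qXaIh0Bp20dEq8zLupiIiImYBo1WhmfKdYd1V7UwBamJl2eIiBBfZVeJmJiIh4mJiMcL+ThGN8dkRopoAlqTU1arqXdpaBXDVTiHqGiYeomW9Bj6RH2GtWhli5dpdsyUi8mZhomOkfZI/ijXZJhohlDAPOQGirjYVXMAAK3UWsm6ZXeZrKdi9EXLCdelYwAABgKvEINo3Ll3Zaq7uI3YapdXiYZ7mHS0W8ZOiGIjeczPdvkN+shkyGd47c02pHh2iFmJlmqJR4SOQzIiNZi963z/cKuLQV64q5yUZXpUuYhViodGm5gbdKg2ZVRYqriFu5UJtEVL1na8gnZod2i4ZpNsVIq5hC5WlFncuoqplnayAKyZhVmFhni3aYWke5aHRRZamqhSn2ZZeIiqqYiJPFCtmIiVmUh7WHiGmXSoq7u7gHeLhkT2Z3h6mYiIiIZFHLtYl4WJZnhtWYWYSLWXeKyyPamFO4VmVWZneYmYg0VniVmYhYl3d7d4k6nrWoVma8oJuHZMRmyVeIiIeIZjq5qpWoeXWXeKqEdWubZpZ5Zpugx1Vl5Wd3qpiJmFN2KcuFVYdmlIaJRFM52W"/>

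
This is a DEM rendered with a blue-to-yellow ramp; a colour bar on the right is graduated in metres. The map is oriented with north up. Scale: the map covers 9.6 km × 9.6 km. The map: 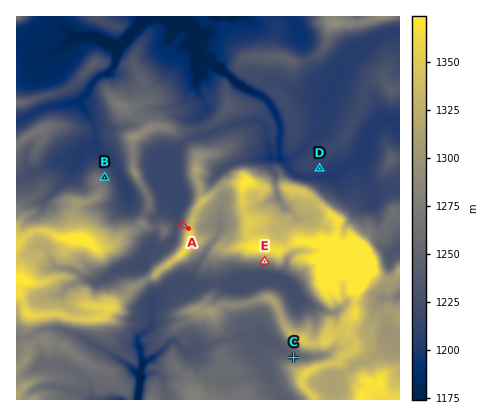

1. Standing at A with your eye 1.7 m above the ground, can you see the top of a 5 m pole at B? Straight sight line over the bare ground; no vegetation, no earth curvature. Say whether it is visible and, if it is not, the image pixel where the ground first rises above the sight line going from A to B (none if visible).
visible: true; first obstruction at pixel None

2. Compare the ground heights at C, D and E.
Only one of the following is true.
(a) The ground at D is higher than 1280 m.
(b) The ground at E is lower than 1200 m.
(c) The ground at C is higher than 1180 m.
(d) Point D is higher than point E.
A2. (c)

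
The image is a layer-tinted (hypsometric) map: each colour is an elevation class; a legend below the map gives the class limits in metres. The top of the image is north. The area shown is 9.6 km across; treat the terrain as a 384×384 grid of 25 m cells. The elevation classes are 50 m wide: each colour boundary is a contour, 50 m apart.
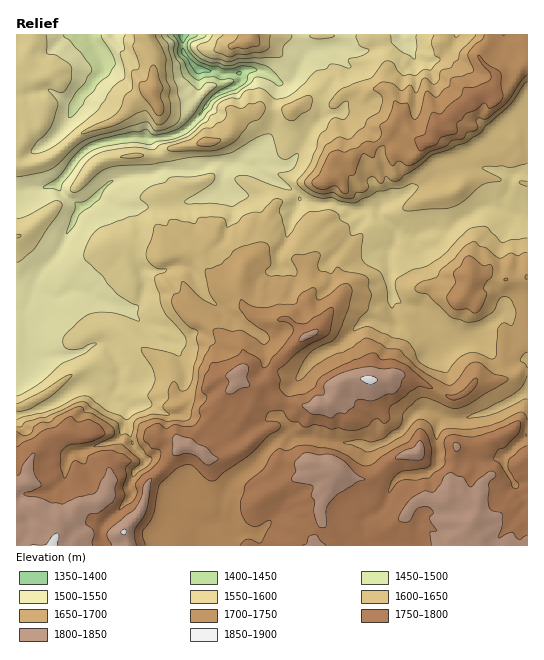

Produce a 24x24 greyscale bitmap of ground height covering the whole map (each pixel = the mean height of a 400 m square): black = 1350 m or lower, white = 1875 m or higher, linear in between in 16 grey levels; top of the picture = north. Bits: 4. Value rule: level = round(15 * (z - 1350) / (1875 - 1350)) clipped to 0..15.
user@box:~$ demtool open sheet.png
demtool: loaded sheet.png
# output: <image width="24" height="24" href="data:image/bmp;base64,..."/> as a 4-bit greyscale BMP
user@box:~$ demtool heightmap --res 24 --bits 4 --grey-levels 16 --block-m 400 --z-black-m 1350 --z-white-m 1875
<image width="24" height="24" href="data:image/bmp;base64,Qk2WAQAAAAAAAHYAAAAoAAAAGAAAABgAAAABAAQAAAAAACABAAATCwAAEwsAABAAAAAAAAAAAAAAABEREQAiIiIAMzMzAERERABVVVUAZmZmAHd3dwCIiIgAmZmZAKqqqgC7u7sAzMzMAN3d3QDu7u4A////AO7t3bu7u83czM3e3e7tzcu7vMzczN3e3NzN3Mu7vM3dzM3d3NzM28vMu83tzMvdzMy7ur3cy7zLq9vMy5vMqbzMzLu8u6qqu3eZd4m8zM3dzKmpmVd2Znis3Lve7curqVVmZ3ic3Lqs3LiamVVmZ3eKuryqqYd4iVVmZmiaqrzKiIeJiVVVVnmZqqqql4iqmVVVZniJqZmZh4mrqmVWd4iImYmIdneamXVWd3iIiIiHdmZ4d2ZVVmd3d3d3Znd2ZlVVVWZlZmeJh3iHd2VWVVVlVWeqmYeHd2ZlZmd3ZWaaqrqHd3ZWZVVodmZ4mry6iHZFd4ZGd3d3iqvLqGZUaJZDRVZ3iYmryndkR4UkRFVmZ2eau2ZEV4NHmGVVZmeKqw=="/>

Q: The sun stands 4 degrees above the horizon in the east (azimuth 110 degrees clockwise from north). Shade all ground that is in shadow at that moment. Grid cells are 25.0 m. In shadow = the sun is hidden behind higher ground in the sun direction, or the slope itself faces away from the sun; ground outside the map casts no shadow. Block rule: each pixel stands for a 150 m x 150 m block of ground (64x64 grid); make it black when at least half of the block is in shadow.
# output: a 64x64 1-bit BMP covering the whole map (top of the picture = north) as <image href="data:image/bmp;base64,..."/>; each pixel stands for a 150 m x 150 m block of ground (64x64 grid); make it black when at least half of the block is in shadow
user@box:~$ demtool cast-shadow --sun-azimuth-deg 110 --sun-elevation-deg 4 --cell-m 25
<image width="64" height="64" href="data:image/bmp;base64,Qk0+AgAAAAAAAD4AAAAoAAAAQAAAAEAAAAABAAEAAAAAAAACAAATCwAAEwsAAAIAAAAAAAAA////AAAAAABAHAAJwAAQABA4AAPAACYAAHwAAcAAAQBAfgAQ+AcDgEIfABg4B4GAxw8APBwHgAAP5wB+GAPsQQfnAD+EA/xDg+eAP+AB/EKD58MP4Bj8ZoPj4wf6Pg4Ow+PyA/4/jg/B//A7/v/OB+AP8B3g//7x/A/2BgAf//z+n/8BEAH//v7//wBoAH/+////ADwAOP7///+AfgAAA////+D/AAMA/f//4H+AD4D+///jf/AfwP////F//j/A////+b/+P5B////zz/I/uH////fh8Bz4f///v/hwAPh///8//DEAOH///H/8AQQIf//4//4BDgB///H3/wA+AH7/++H/Af8AAD/78f+D/wAAf/Pw98f/gAAD//DzD/+LDgHH8EEP/48Hg8D44A//rwfjwPxgD/+PB+HAcHAP/4SH/8A4cA//wMP/sjh4Ej/A8f///j4GAMD5/x//PgeAAPhwAf8YA+AAPj+AfjmA/gAPH/AA/AAfAg+H/yP+AgQAB8AAD/4CAABz4AA//0aAAH3/4D//xsAAPv/+H//x4AAPD//P///wAA/D/+f//vAAB/nP4d//8AAH/c/gz//+AAf/j/nv//8AA/+P/////4AB/4f/////wAH/h//////wA/+H/////+YD/4cP////xgf/jwA////Hj/+P4B///8bH/x/4D///5g=="/>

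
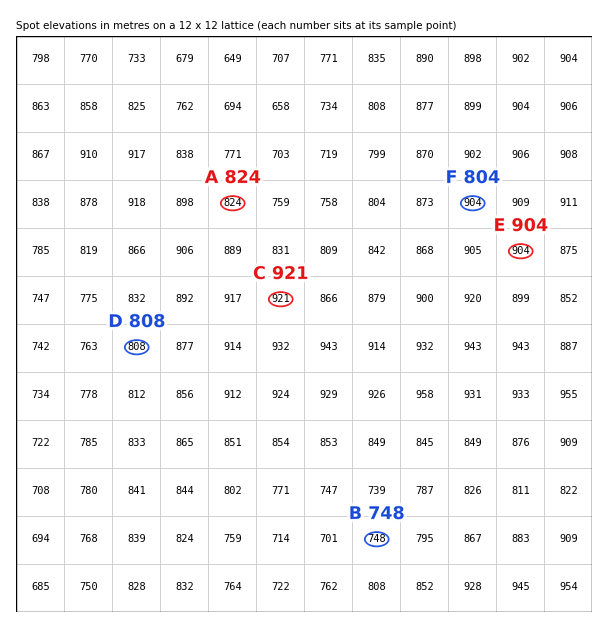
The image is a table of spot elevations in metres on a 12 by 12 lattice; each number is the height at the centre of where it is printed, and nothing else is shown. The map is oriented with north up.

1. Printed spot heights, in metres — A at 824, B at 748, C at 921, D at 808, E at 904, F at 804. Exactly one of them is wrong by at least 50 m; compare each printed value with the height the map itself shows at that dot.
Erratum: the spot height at F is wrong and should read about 904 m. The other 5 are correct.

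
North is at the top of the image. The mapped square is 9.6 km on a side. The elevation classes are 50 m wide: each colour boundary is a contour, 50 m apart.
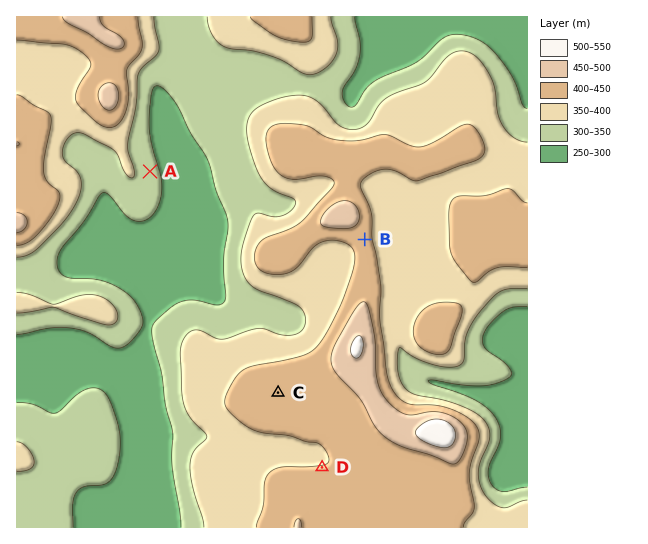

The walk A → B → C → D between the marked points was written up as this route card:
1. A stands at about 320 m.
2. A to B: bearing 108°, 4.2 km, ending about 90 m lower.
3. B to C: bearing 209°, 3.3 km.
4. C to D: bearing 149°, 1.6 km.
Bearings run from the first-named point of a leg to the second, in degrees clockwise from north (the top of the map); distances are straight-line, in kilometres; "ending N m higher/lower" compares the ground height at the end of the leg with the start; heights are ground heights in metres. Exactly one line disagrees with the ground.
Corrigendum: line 2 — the sense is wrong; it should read higher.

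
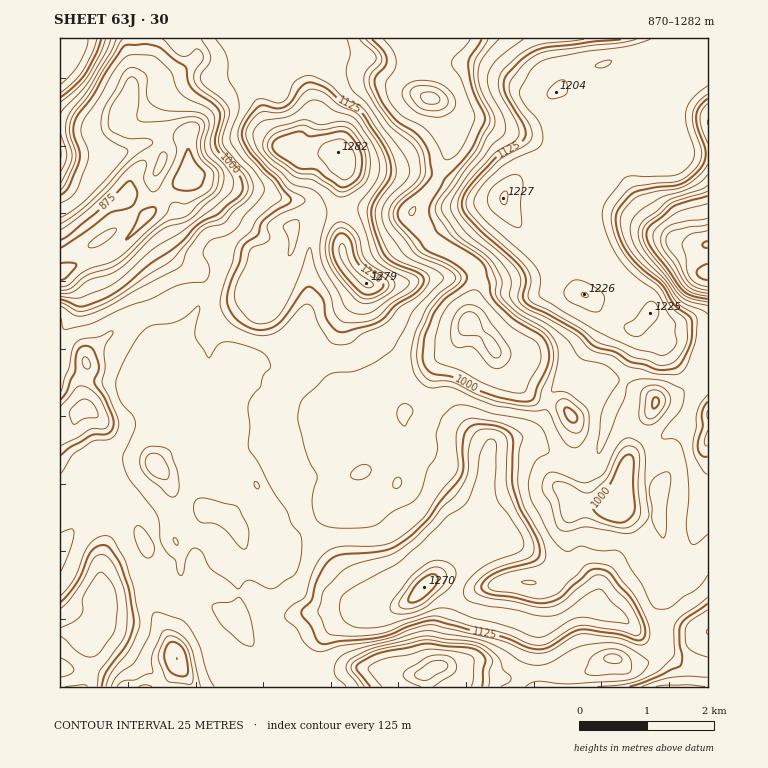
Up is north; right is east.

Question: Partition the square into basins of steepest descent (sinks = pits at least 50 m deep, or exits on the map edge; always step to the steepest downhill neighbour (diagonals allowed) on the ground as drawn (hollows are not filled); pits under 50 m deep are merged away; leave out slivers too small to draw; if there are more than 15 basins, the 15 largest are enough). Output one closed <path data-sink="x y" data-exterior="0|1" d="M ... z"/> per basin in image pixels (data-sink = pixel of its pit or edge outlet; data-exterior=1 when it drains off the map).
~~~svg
<path data-sink="190 168" data-exterior="0" d="M338 38l-278 1 0 648 24 0 3-2 3-10 0-26 13-30-3-42 3-27 7-19 0-19-23-43-14-16-8-13 10-17 1-9 9-6-4-24 6-14-2-10 2-5 34-31 26-12 27-5 16-13 11-2 18 5 21 0 5-6 7-17 9-14 25 2-8 16-11 32 12 18 20 21 22-11 13-11 25-29 6-12 0-3-18-19-5-15-2-51 5-25-2-14-5-7-38 6-14-9 6-8 10-5 6-9 5-13 2-33 10-18 10-10 3-7z"/><path data-sink="432 98" data-exterior="0" d="M662 38l-323 0-4 15-10 10-10 18-2 33-5 13-6 9-10 5-6 8 14 9 38-6 7 12 4 3 38 5 40 2 15 5 16 12 13 6 32 2 4-9 18-18 27-15 24-9 13-10 10-2 10-16 17-13-1-3-14-1-15-11-9-11 0-10 4-4 15-3 21-9 33-6 3-5z"/><path data-sink="155 465" data-exterior="0" d="M273 260l-12 0-2 2-14 29-5 6-21 0-23-5-9 3-13 12-33 7-27 15-27 26-2 5 2 10-6 14 4 24-9 6-1 9-10 15 3 9 19 22 23 43 0 19-8 27 0 17-2 2 2 20 9 2 25-5 17 0 14 4 22 0 3-4 3 16 6 14 11 35 6 14 5 4 2-7 4-5 21-1 11 7 7 11 13-12 8-19 15-13 25-10 24-15 23 0 11-3-14 0-11-10-57-81-4-15-13-29-4-27-13-22 1-7 17-18 16-31-6-20-6-5-14-17-12-18 11-32 6-12-1-3z"/><path data-sink="469 323" data-exterior="0" d="M348 165l-3 1-5 32 2 51 8 20 17 15-18 32 0 16 3 6 18 19 11 22 18 20 5 12 28 16 36 9 17 8 5 5 6-7 32-6 13-15 10-29 19-15 5-15 22-25 7-14 0-7-5-8-10-11-8-3-6-6-8-16-43-40-17-22-4-11-32-2-13-6-16-12-15-5-40-2z"/><path data-sink="621 494" data-exterior="0" d="M608 415l-4 23-7 19-4 4-12 5-9 0-10-5-35-24-31 5-6 5-3 10 0 15-3 12 0 28 5 14 0 10-5 7 19 1 4-2 18 7 29 18 24 25 8 11 22 12 17 5 12 10 37-2 15 4 19 0 0-199-14-6-12 0-10 2-8 8-9 2-18-9-9-6z"/><path data-sink="708 272" data-exterior="1" d="M627 106l-18 14-9 14 0 20-3 15-5 14-14 17 2 12 30 52 38 37 3 9-2 3 5 4 18 9 20-5 16 0 0-167-26-1-18-5-10-13-12-5-6-6z"/><path data-sink="434 668" data-exterior="0" d="M439 583l-10 0-17 16-20 11-16 3-23 0-12 7-21 23-4 11 0 11 4 11-4 11 221 0-1-38 2-1 0-19 3-2-9 0-25-11-38-6-6-4z"/><path data-sink="613 658" data-exterior="0" d="M598 608l-22 3-17 10-21 8-2 54 3 4 169 0 0-55-19 0-15-4-37 2-12-10-17-5z"/><path data-sink="177 659" data-exterior="0" d="M192 594l-3 4-22 0-14-4-17 0-25 5-8-1 0 21-13 30 0 26-5 12 143 0 1-2-11-12-6-14-11-35-8-19z"/><path data-sink="655 403" data-exterior="0" d="M640 324l-4 4 2 17-12 34-19 35 48 25 9-2 8-8 10-2 12 0 14 5 0-62-9-5-13-4-19-15-15-7-11-11z"/>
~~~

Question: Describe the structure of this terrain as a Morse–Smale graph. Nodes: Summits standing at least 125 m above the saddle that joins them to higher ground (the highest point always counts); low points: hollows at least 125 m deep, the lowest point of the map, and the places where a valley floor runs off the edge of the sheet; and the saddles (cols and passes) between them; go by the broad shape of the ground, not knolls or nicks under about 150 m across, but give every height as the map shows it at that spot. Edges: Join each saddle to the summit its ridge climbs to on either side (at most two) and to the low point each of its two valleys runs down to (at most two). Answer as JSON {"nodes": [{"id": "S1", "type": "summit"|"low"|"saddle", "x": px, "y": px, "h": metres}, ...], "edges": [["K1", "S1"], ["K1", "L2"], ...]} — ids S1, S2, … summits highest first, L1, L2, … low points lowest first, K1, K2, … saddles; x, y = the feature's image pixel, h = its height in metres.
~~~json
{"nodes": [
{"id": "S1", "type": "summit", "x": 341, "y": 158, "h": 1282},
{"id": "S2", "type": "summit", "x": 424, "y": 587, "h": 1270},
{"id": "S3", "type": "summit", "x": 505, "y": 198, "h": 1227},
{"id": "S4", "type": "summit", "x": 60, "y": 53, "h": 1185},
{"id": "L1", "type": "low", "x": 190, "y": 168, "h": 870},
{"id": "L2", "type": "low", "x": 706, "y": 274, "h": 870},
{"id": "L3", "type": "low", "x": 430, "y": 98, "h": 890},
{"id": "L4", "type": "low", "x": 432, "y": 670, "h": 913},
{"id": "K1", "type": "saddle", "x": 313, "y": 679, "h": 1077},
{"id": "K2", "type": "saddle", "x": 708, "y": 325, "h": 1076},
{"id": "K3", "type": "saddle", "x": 199, "y": 291, "h": 1076},
{"id": "K4", "type": "saddle", "x": 145, "y": 39, "h": 1015},
{"id": "K5", "type": "saddle", "x": 437, "y": 176, "h": 995}],
"edges": [["K1", "S2"], ["K1", "L3"], ["K1", "L4"], ["K2", "S3"], ["K2", "L2"], ["K2", "L3"], ["K3", "S1"], ["K3", "S2"], ["K3", "L1"], ["K3", "L3"], ["K4", "S1"], ["K4", "S4"], ["K4", "L1"], ["K5", "S1"], ["K5", "S3"], ["K5", "L3"]]}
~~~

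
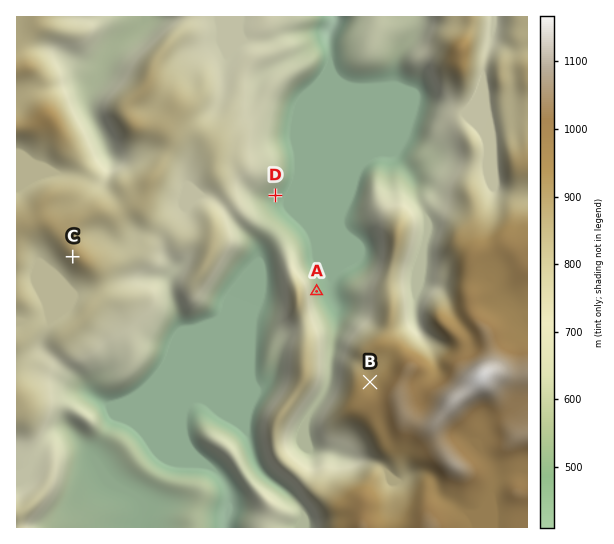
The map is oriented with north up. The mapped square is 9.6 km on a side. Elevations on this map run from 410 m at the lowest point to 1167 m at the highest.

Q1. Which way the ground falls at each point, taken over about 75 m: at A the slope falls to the E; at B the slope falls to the N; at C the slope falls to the SW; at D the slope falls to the SE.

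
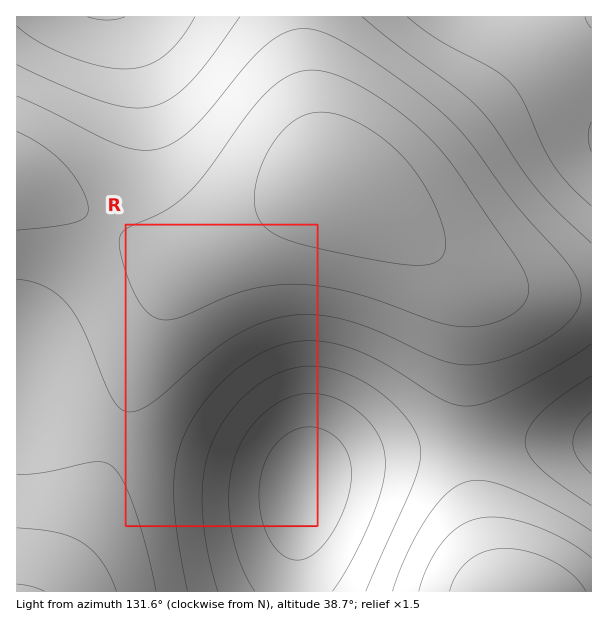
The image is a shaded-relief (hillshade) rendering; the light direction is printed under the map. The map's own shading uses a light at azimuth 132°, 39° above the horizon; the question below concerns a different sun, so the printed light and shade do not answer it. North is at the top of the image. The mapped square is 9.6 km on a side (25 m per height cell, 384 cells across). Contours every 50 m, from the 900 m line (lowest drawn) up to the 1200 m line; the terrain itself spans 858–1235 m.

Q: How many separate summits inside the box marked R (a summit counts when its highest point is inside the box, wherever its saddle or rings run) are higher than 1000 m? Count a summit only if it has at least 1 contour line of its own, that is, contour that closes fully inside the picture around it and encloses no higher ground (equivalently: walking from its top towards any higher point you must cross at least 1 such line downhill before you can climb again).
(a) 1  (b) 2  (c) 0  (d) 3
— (a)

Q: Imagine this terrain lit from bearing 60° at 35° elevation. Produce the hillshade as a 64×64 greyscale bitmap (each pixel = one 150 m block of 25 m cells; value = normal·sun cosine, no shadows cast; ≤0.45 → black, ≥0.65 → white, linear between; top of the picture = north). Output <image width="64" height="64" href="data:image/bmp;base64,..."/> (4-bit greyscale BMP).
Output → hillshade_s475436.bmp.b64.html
<image width="64" height="64" href="data:image/bmp;base64,Qk12CAAAAAAAAHYAAAAoAAAAQAAAAEAAAAABAAQAAAAAAAAIAAATCwAAEwsAABAAAAAAAAAAAAAAABEREQAiIiIAMzMzAERERABVVVUAZmZmAHd3dwCIiIgAmZmZAKqqqgC7u7sAzMzMAN3d3QDu7u4A////AHd3dmZlVVVEQzMzM0RFZniau83d7u7u3cy6qZh3ZVQzd3d2ZmZVVURDMzMzNEVWeJq7zd3u7u3dy7qpiHZlRDN3d3ZmZlVVREMzMzM0RVZ4mrvN3e7u7dzLqpiHZlRDInd3d2ZmZVVEQzMzMzRFVniavM3d7u7d3LupiHZlRDMid3d3dmZlVURDMzMzNEVWeJq8zd3u7d3MupmHZlRDMiF3d3d3ZmZVVEMzMzM0RVZ4mrzN3d7d3cu6mHdlVDMiEXd3d3d2ZlVUQzMzMzRFVniavM3d3d3cy6mYdmVEMiIRd3d3d3dmZVRDMzMzNEVWeJq8zd3d3dzLqYh2VUMyIhF3d3d3d3ZmVUQzMzM0RVZ4mrzN3d3d3Luph2ZUQzIiEXd3h3d3dmZVRDMzMzRFZniavM3d3d3cu6mHZlRDMiIid4iIiHd3ZmVEQzMzNEVneKu83d3t3dy7qYdmVEMyIiKIiIiIiHd2ZVRDMzNEVWeJq7zd3u7d3Luph2ZUQzMiIoiIiIiIh3dmVERDNERVZ4mrzN3u7t3cu6mHZlVEMzMziIiIiIiId2ZVRERERVZniavM3e7u7dzLqYd2VUREMzSIiZmZmYiHdmVURERFVneJq83e7u7t3MupiHZlVURERIiZmZmZmIh3ZVVERVVmeJq7zd7u7u7dy6qYd2ZlVVVViZmZmZmZmIdmVVVVVWd4mrzd7u7u7t3MupiHdmZmZmaZmaqqqqmZh3ZmVVVmZ4iavN3u7//u7dy6qYh3d2ZmZ5maqqqqqpmId2ZmZmZ3iZq83u7///7t3LupmIh3d3d3maqqq6qqqZiHdmZmZ3iJq8ze7////u7cy6qZiIiHeIiZqqu7u7qqmYd3ZmZ3eImrzd7v////7t3LuqmZiIiIiJqqu7u7u6qpiHd3d3eImavN3u/////u3cy6qpmZiIiIqqu7u7u7uqmYh3d3eIiaq83e7////+7dzLuqqZmZmZmqu7vMzLu7qpiId3eIiZq7ze7v////7u3Mu7qqmZmZmaq7vMzMy7uqmYiIiIiZmrzN7u/////u7dy7uqqpmZmZq7vMzMzMu7qpmIiIiJmqvM3u7////+7t3Mu6qqmZmZm7vMzMzMzLuqmZiIiZmaq8ze7v///+7t3My7qqqZmZmbu8zMzMzMu6qpmZmZmaq7zN7u7///7u3czLuqqpmZmIu8zMzczMy7uqmZmZmaqrvM3e7u/+7u7dzLu6qpmZiIi7zMzd3MzMu6qpmZmZqqu8zd7u7u7u7dzMu6qpmZiIiLvMzN3czMy7qqmZmZqqu7zN3u7u7u7d3Mu6qpmYiId3vMzM3czMy7uqqpmaqqq7zM3d7u7u3d3Mu6qpmYiHd3e8zMzMzMzLu6qqqqqqq7vMzd3d3d3dzMu6qZmIh3dmZszMzMzMzLu7qqqqqqqru8zN3d3d3dzMu6qZiId3ZmZVzMzMzMzLu7qqqqqqqru7zMzd3d3czLu6qZiHd2ZlVVXMzMzMzLu7uqqqqqqru7vMzM3dzMzLu6qZiHdmZVVURLvMzMu7u7qqqqqqqqu7vMzMzMzMy7uqqZiHdmVVREREu7u7u7u7qqqqqqqqu7u8zMzMzMu7uqmYh3ZmVUREQzO7u7u7uqqqqqqqqqu7u7zMzMzMu7qqmYh3ZlVURDMzM7u7uqqqqqqqqqqqu7u7zMzMzLu7qqmYh3ZlVEQzMzMzuqqqqqmZmZmaqqq7u7zMzMy7u6qpmYh3ZlVEQzMzMzOqqqmZmZmZmZqqq7u7vMzMu7u6qpmId2ZVVEMzMiIiM6qZmZmYiImZmaqru7vMzMu7u6qpmId2ZVREMzIiIiIzmZmYiIiIiImZqqu7u8zMy7u6qZmId2ZVREMzIiIiIzOZiIiId3iIiZmqq7u8zMy7u6qZmId2ZVREMzIiIiIjM4iId3d3d3iImaqru7zMy7u6qZmId2ZVRDMzIiIiIjM0iHd3dmZ3d4iZqqu7vMy7u6qZmId2ZVRDMzIiIiIzM0R3dmZmZmZ3iJmqq7u8zLu6qpmId2ZVRDMzIiIiIzNERXZmZVVWZmd4maq7u7y7u7qpmId2ZVRDMzIiIiMzNEVVZlVVVVVmZ3iZqru7u7u7qpmId2ZVRDMzIiIjMzNEVWZVVVVVVVZneJmqu7u7u7uqmId2ZVRDMzMiIzMzREVWZ1VURERVVmd4maq7u7u7uqmYd2ZVRDMzMiIzMzRFVWZ3VERERFVWZ3iZqru7u7u6qYh2ZVRDMzMiMzM0RFVmZ3hERERERVZneJmqu7u7u6qZh3ZlREMzMiMzM0RFVmd3iERERERVVmeImaq7u7u7qpmHZlVEMzMiIzM0RVVmd4iJRERERFVWZ4iaqru7u7uqmIdmVEMzMiIzM0RVVmd4iZlEREREVWZ3iZqru7u7uqmYd2VUQzMyIzM0RVZmd4iZmkREREVVZniJmqu7u7u6qZh2ZURDMzIzM0RVZmd4iZmqREREVVZneImqq7u7u7qpmHZlRDMzMzMzRFVnd4iZqqpEREVVZneImaq7u7u7uqmIdlVEMzMzMzRFVmd4iZqqq0REVVZmd4iZqru7u7u6qYh2VUQzMzMzRFVmd4iZqqq7REVVZmd4iZqru7u7u7qpiHZVRDMzMzNEVmd4iZqqq7tVVVZmd4iZqqu7u7u7uqmIdlVEMzMzNEVWd4iZqqq7u1VVZmd4iJmqu7u7u7uqmYd2VUQzMzNERWZ3iZmqq7u7"/>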